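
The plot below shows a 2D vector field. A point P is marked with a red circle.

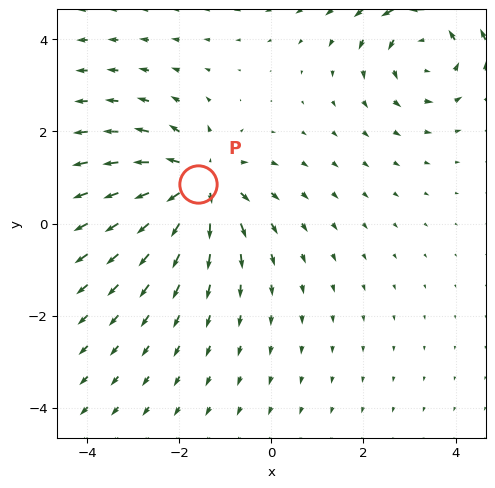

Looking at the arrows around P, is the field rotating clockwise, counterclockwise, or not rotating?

Near P at (-1.6, 0.9) the arrows show no circulation. The curl there is ≈0.

not rotating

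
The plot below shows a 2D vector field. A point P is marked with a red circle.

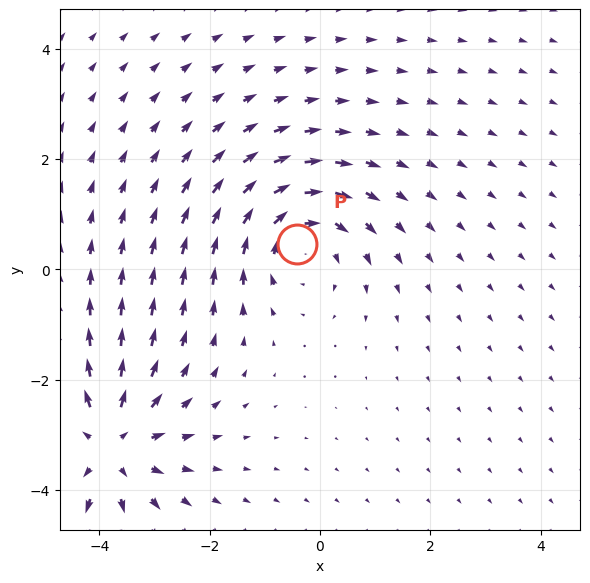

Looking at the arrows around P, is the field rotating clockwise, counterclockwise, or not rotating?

clockwise

Near P at (-0.4, 0.5) the arrows circulate clockwise. The curl (z-component) there is about -4; negative curl means clockwise rotation.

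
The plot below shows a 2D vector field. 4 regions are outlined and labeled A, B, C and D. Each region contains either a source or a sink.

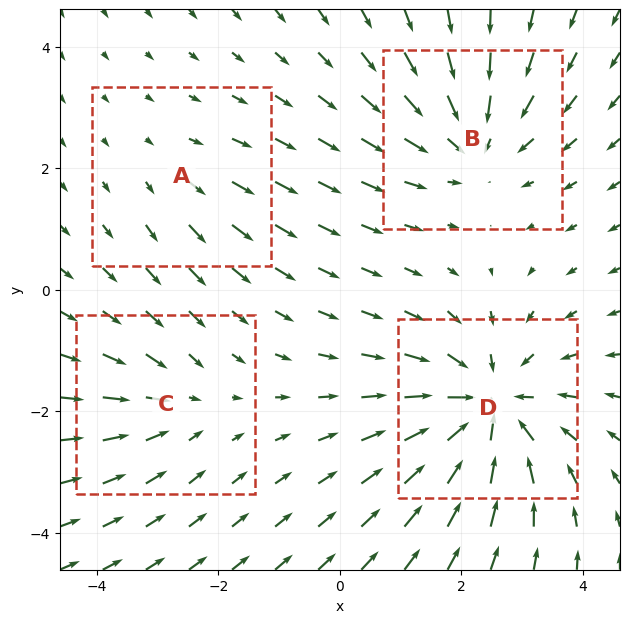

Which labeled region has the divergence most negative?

Divergence at each region's feature centre — A: about +2, B: about -4, C: about -3, D: about -6. Region D is most negative.

D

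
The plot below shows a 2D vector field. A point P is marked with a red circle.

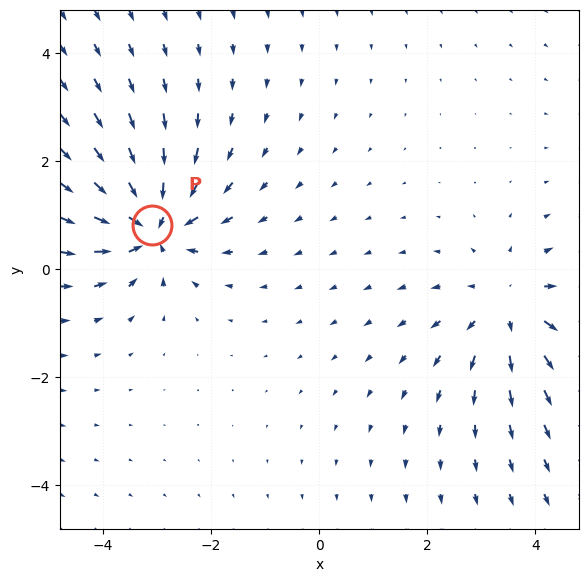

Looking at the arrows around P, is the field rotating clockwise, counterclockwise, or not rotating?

not rotating

Near P at (-3.1, 0.8) the arrows show no circulation. The curl there is ≈0.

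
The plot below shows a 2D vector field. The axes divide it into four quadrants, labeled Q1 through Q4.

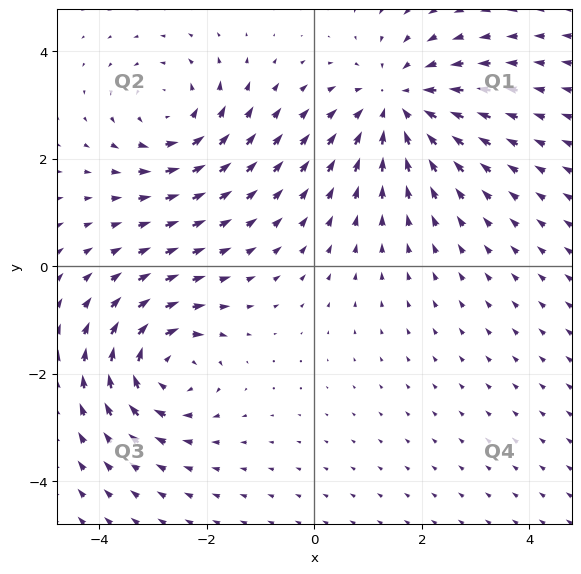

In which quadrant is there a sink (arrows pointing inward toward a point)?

The sink sits at approximately (1.5, 3.0), which lies in quadrant Q1. The divergence there is about -3, negative as expected for a sink.

Q1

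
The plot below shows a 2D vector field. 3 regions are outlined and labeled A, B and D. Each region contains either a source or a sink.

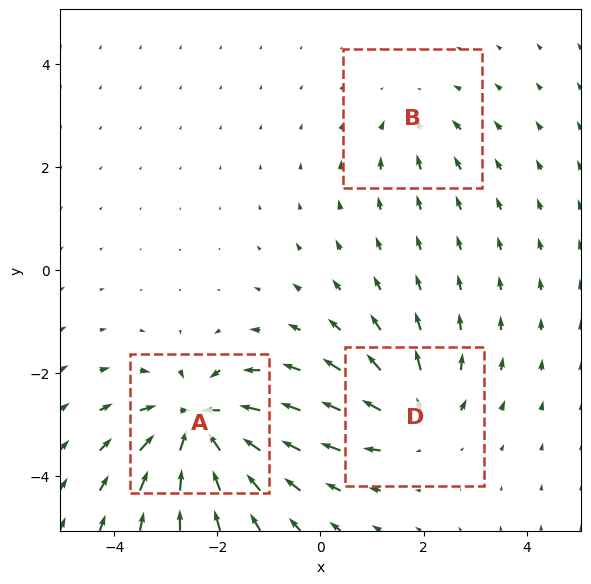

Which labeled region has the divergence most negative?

Divergence at each region's feature centre — A: about -7, B: about -2, D: about +4. Region A is most negative.

A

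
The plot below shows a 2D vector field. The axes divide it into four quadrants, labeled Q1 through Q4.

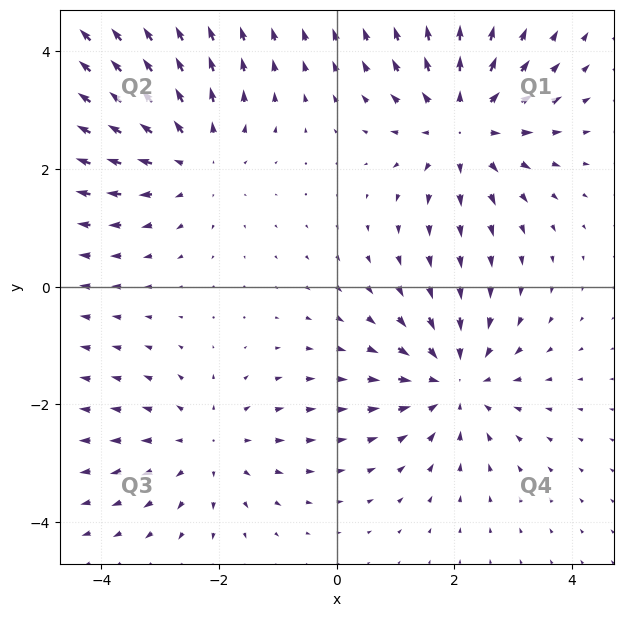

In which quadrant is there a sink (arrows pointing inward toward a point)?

The sink sits at approximately (2.0, -1.6), which lies in quadrant Q4. The divergence there is about -4, negative as expected for a sink.

Q4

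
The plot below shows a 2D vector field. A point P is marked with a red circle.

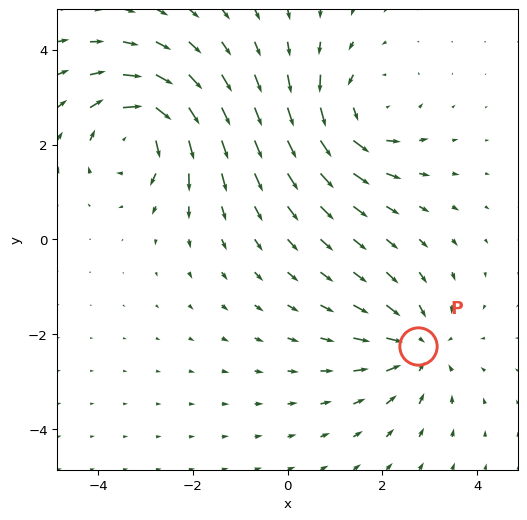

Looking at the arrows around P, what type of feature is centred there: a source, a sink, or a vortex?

At P (2.8, -2.3) the arrows converge inward. Divergence about -3, curl ≈0 — negative divergence with near-zero curl is a sink.

sink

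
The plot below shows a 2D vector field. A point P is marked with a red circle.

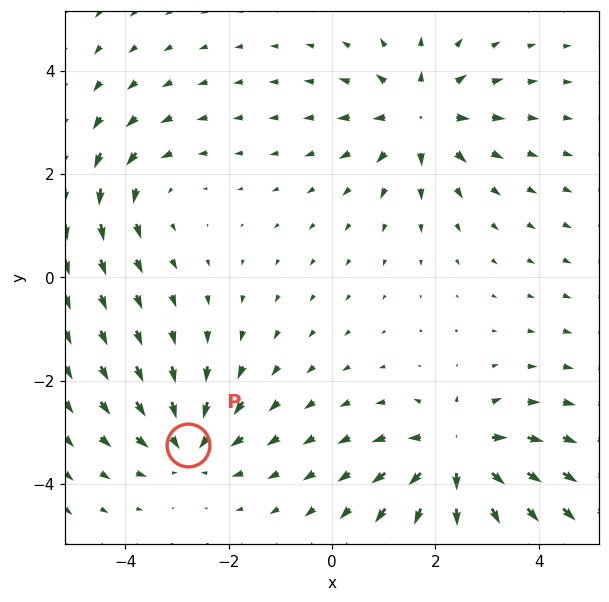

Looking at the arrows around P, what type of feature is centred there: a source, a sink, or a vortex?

At P (-2.8, -3.2) the arrows converge inward. Divergence about -4, curl ≈0 — negative divergence with near-zero curl is a sink.

sink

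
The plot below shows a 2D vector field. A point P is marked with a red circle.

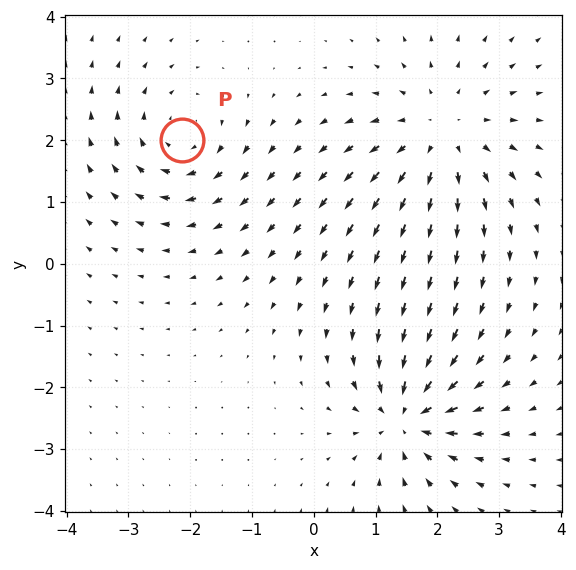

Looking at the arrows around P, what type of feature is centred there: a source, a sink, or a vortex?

At P (-2.1, 2.0) the arrows circulate clockwise. Divergence ≈0, curl about -3 — near-zero divergence with nonzero curl is a vortex.

vortex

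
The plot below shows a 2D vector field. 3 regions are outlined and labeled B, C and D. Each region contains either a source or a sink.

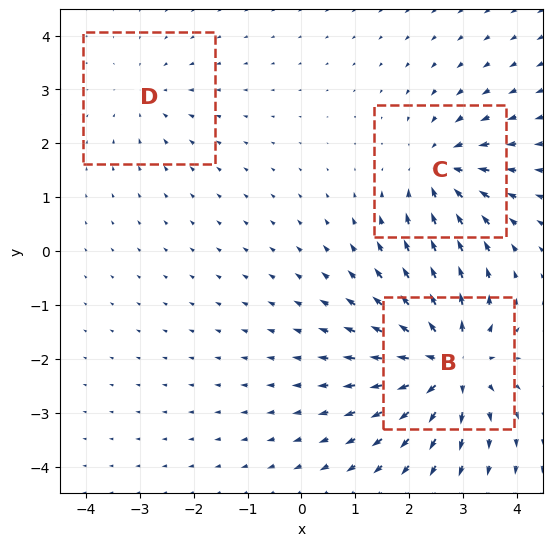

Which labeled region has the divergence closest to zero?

D

Divergence at each region's feature centre — B: about +6, C: about -4, D: about -2. Region D is closest to zero.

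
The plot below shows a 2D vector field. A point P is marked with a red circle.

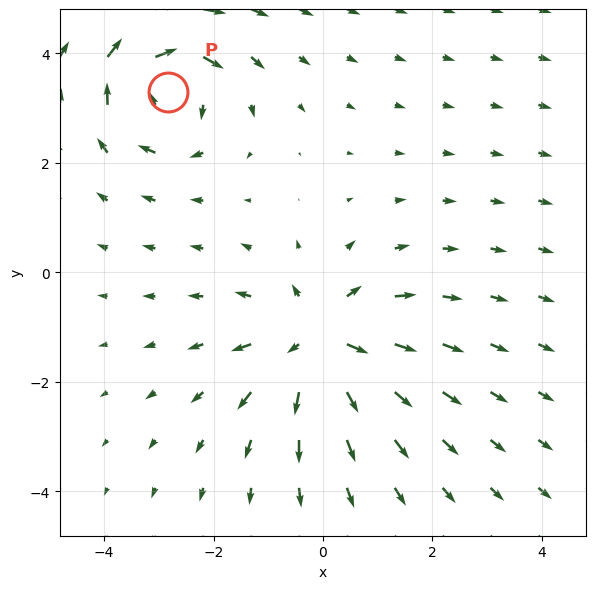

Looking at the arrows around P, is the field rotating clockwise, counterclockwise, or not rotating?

Near P at (-2.8, 3.3) the arrows circulate clockwise. The curl (z-component) there is about -5; negative curl means clockwise rotation.

clockwise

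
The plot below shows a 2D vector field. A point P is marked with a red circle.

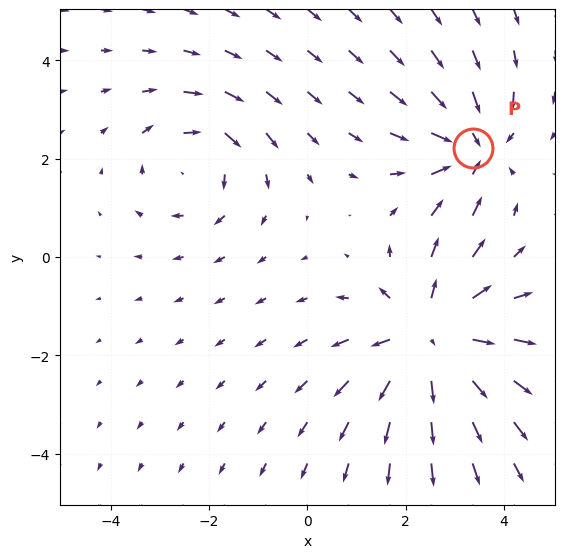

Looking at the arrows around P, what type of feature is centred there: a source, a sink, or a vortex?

sink

At P (3.4, 2.2) the arrows converge inward. Divergence about -3, curl ≈0 — negative divergence with near-zero curl is a sink.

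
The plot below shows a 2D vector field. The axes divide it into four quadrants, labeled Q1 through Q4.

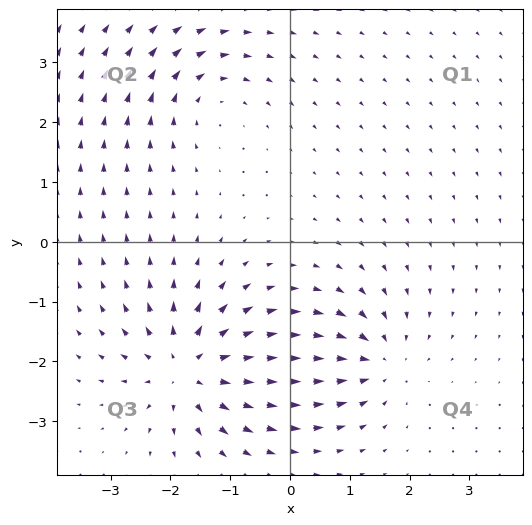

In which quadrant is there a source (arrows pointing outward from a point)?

The source sits at approximately (-1.7, -2.1), which lies in quadrant Q3. The divergence there is about +6, positive as expected for a source.

Q3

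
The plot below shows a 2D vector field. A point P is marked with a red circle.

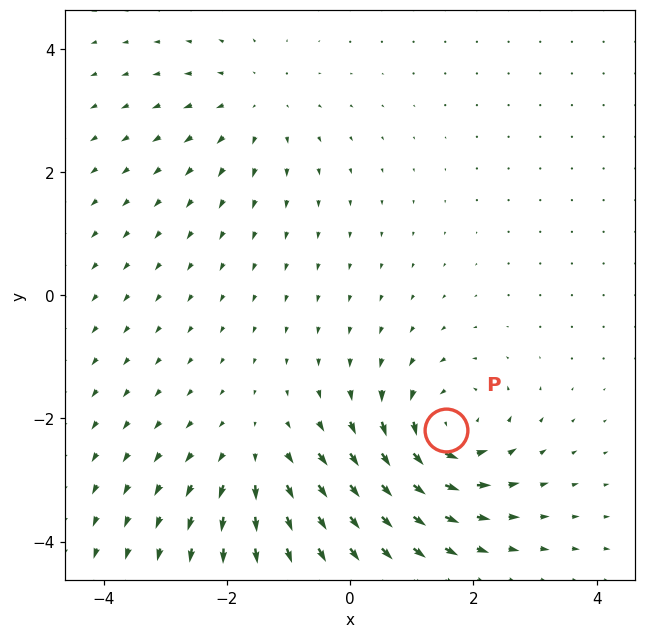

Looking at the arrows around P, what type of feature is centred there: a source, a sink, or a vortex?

At P (1.6, -2.2) the arrows circulate counterclockwise. Divergence ≈0, curl about +5 — near-zero divergence with nonzero curl is a vortex.

vortex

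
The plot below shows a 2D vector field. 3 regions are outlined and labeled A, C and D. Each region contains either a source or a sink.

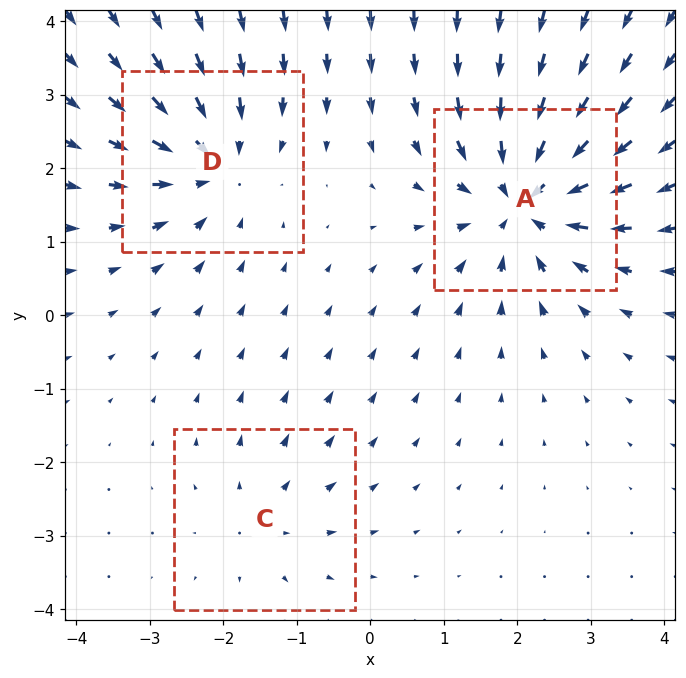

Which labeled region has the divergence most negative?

A

Divergence at each region's feature centre — A: about -5, C: about +2, D: about -4. Region A is most negative.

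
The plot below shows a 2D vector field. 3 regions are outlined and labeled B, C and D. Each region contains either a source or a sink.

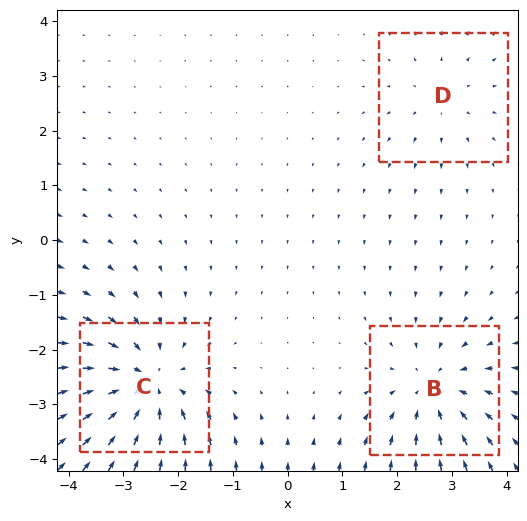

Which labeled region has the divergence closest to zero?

D

Divergence at each region's feature centre — B: about -3, C: about -5, D: about +2. Region D is closest to zero.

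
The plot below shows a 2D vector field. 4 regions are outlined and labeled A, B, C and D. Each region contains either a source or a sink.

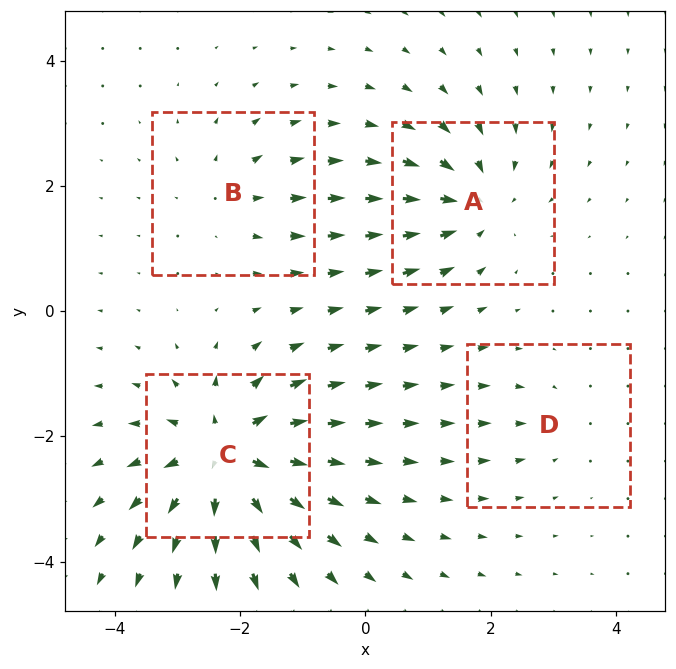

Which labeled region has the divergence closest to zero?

D

Divergence at each region's feature centre — A: about -5, B: about +3, C: about +8, D: about -2. Region D is closest to zero.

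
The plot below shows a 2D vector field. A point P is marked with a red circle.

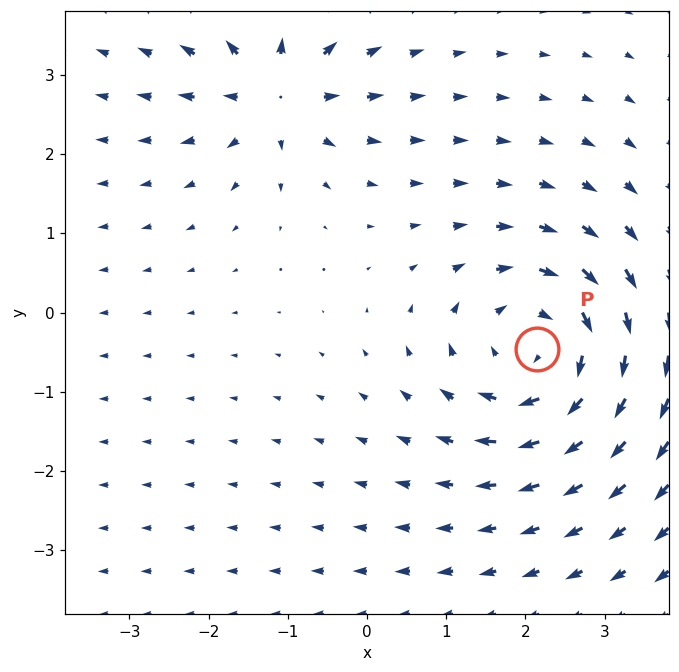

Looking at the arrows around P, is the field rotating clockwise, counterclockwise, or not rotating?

Near P at (2.1, -0.5) the arrows circulate clockwise. The curl (z-component) there is about -4; negative curl means clockwise rotation.

clockwise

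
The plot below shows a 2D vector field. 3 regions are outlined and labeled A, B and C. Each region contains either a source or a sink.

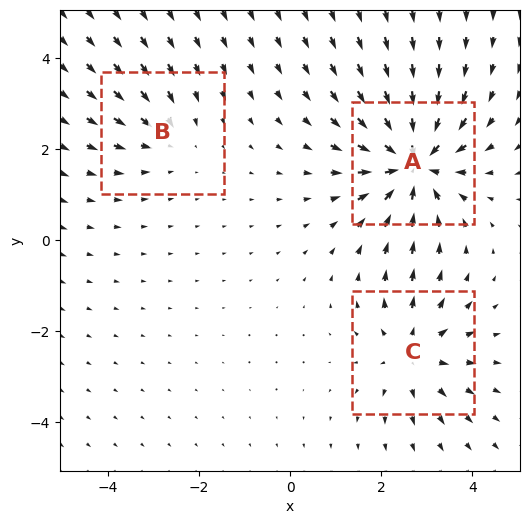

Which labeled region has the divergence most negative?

A

Divergence at each region's feature centre — A: about -5, B: about -2, C: about +3. Region A is most negative.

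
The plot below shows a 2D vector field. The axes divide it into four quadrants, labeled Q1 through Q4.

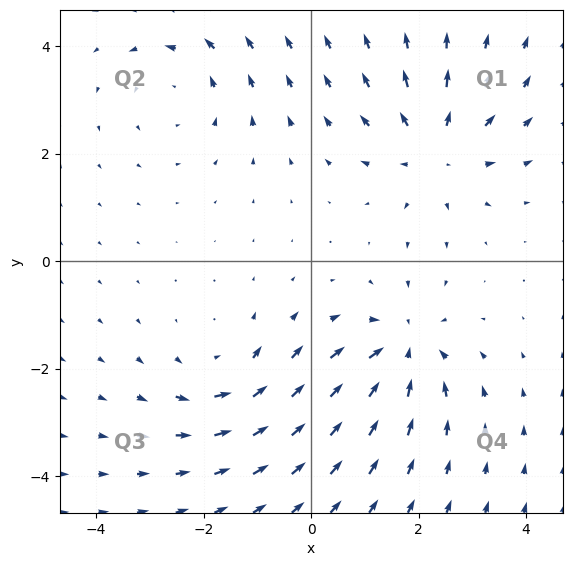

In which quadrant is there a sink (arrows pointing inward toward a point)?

Q4

The sink sits at approximately (1.7, -1.6), which lies in quadrant Q4. The divergence there is about -5, negative as expected for a sink.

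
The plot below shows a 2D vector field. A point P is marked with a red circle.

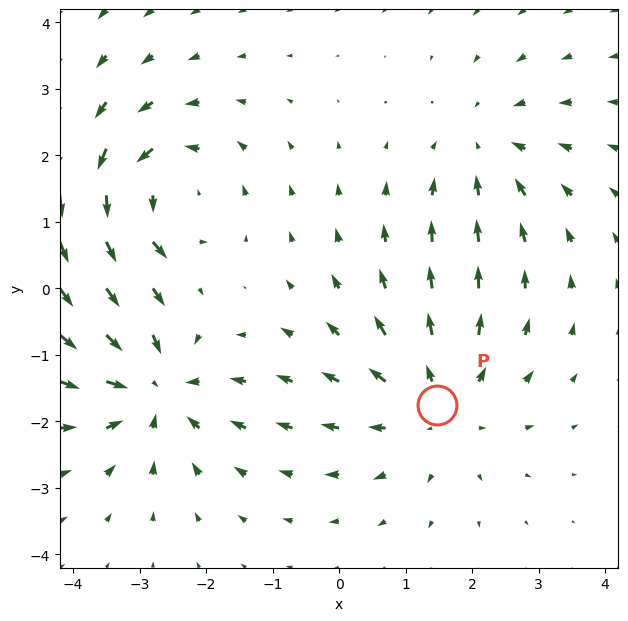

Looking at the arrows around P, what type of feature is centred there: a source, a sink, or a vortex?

At P (1.5, -1.8) the arrows spread outward. Divergence about +4, curl ≈0 — positive divergence with near-zero curl is a source.

source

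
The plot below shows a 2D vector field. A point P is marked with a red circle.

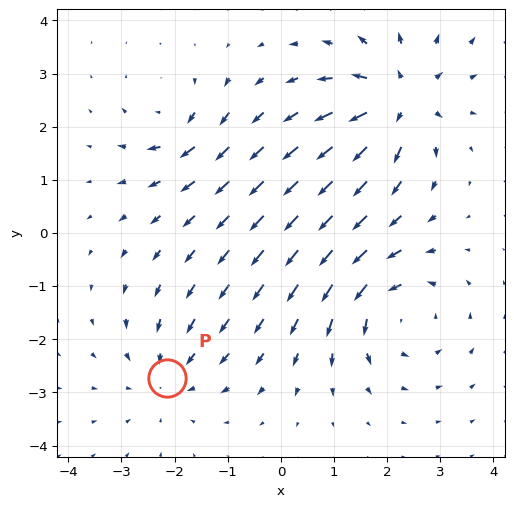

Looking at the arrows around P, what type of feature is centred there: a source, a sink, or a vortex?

sink

At P (-2.1, -2.7) the arrows converge inward. Divergence about -3, curl ≈0 — negative divergence with near-zero curl is a sink.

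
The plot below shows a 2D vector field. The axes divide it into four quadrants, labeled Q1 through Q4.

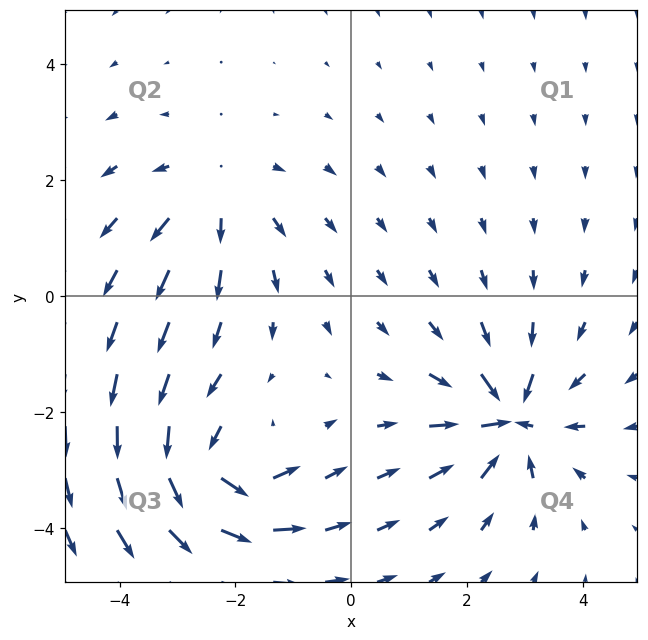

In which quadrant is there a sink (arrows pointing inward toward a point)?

The sink sits at approximately (2.7, -2.1), which lies in quadrant Q4. The divergence there is about -6, negative as expected for a sink.

Q4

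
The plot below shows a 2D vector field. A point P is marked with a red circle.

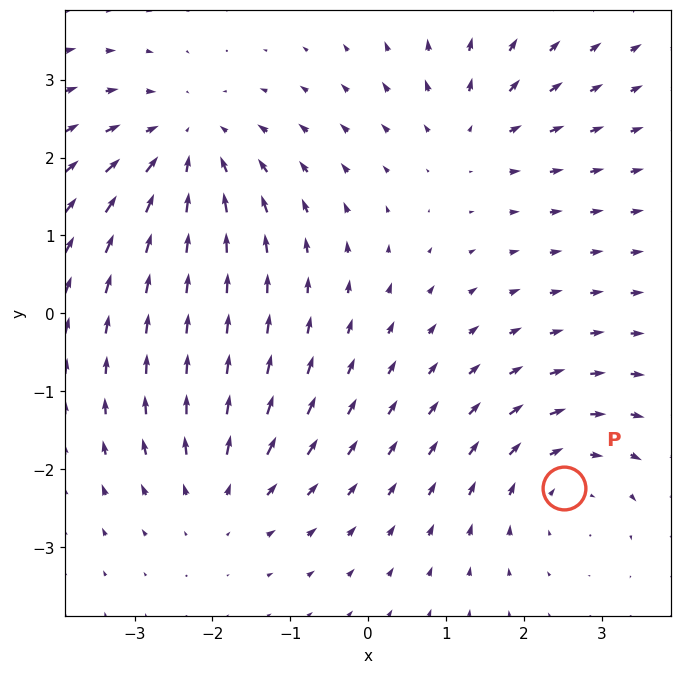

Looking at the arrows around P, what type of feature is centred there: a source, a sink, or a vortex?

vortex

At P (2.5, -2.2) the arrows circulate clockwise. Divergence ≈0, curl about -3 — near-zero divergence with nonzero curl is a vortex.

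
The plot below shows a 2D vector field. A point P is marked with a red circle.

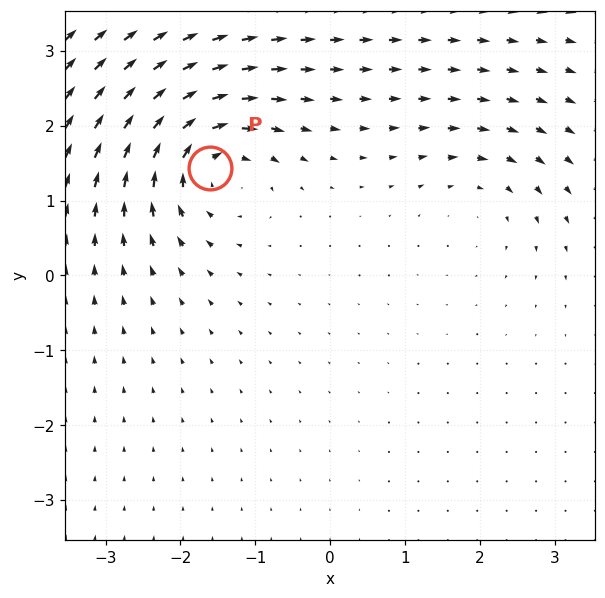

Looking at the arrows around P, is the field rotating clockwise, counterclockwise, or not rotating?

clockwise

Near P at (-1.6, 1.4) the arrows circulate clockwise. The curl (z-component) there is about -6; negative curl means clockwise rotation.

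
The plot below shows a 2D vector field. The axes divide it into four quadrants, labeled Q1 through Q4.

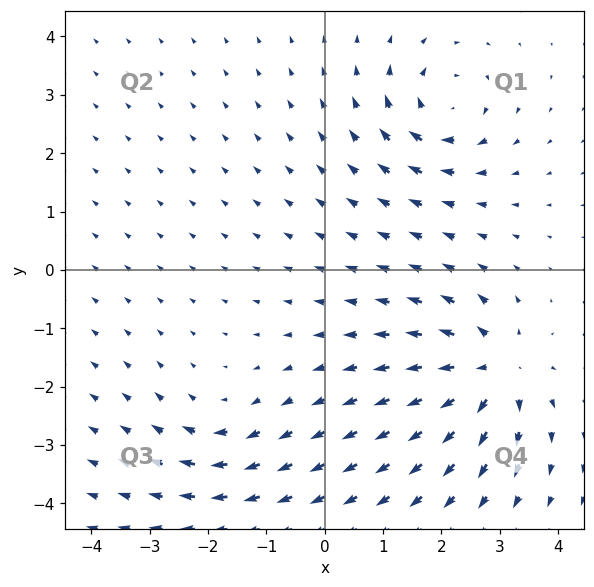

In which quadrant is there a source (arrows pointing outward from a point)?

The source sits at approximately (2.9, -1.7), which lies in quadrant Q4. The divergence there is about +6, positive as expected for a source.

Q4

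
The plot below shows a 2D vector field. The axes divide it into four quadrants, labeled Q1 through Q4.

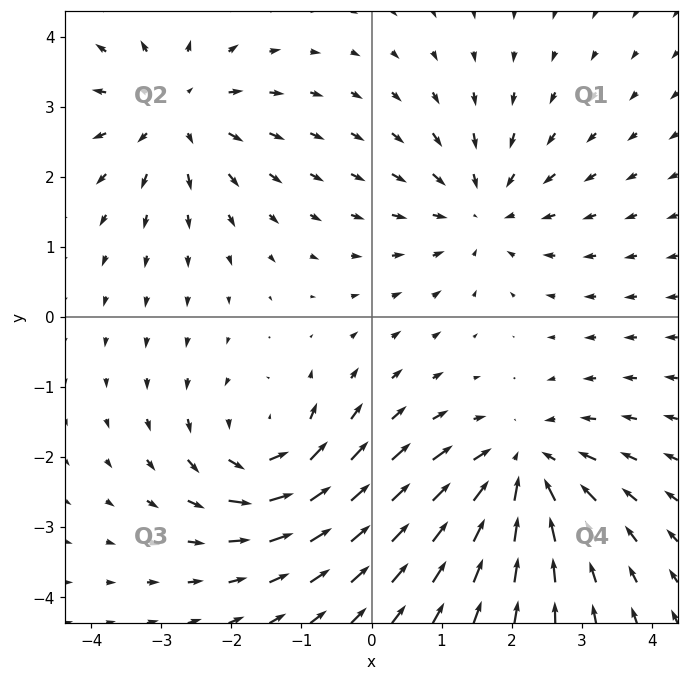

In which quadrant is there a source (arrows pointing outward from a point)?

Q2

The source sits at approximately (-2.8, 2.9), which lies in quadrant Q2. The divergence there is about +4, positive as expected for a source.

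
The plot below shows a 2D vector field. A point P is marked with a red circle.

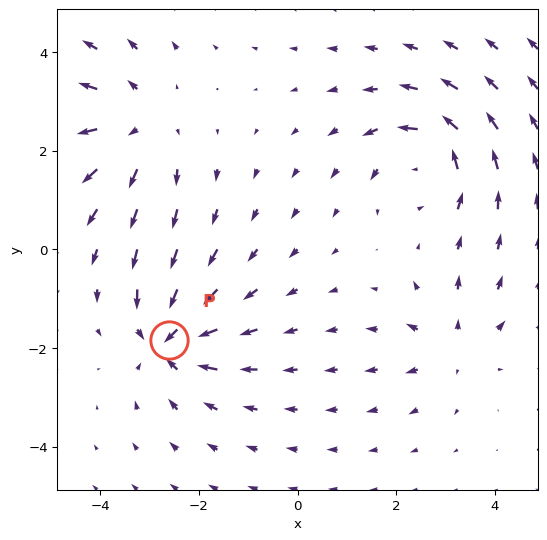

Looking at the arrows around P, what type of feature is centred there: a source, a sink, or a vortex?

At P (-2.6, -1.8) the arrows converge inward. Divergence about -6, curl ≈0 — negative divergence with near-zero curl is a sink.

sink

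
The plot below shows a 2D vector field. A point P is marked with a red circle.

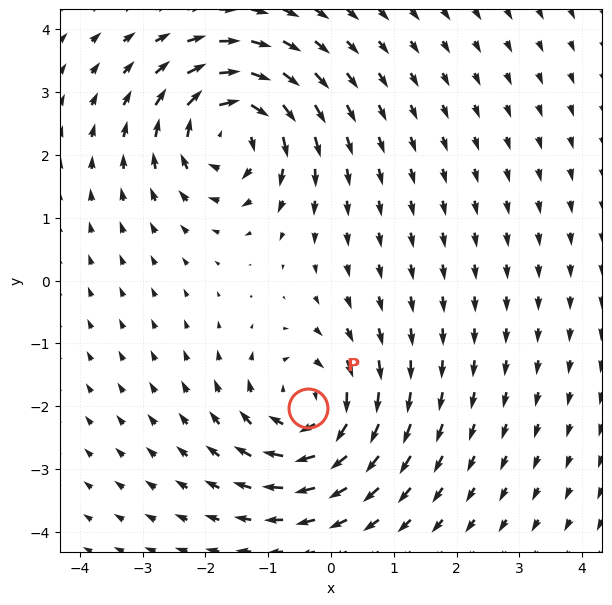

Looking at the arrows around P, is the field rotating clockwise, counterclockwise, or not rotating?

Near P at (-0.4, -2.0) the arrows circulate clockwise. The curl (z-component) there is about -6; negative curl means clockwise rotation.

clockwise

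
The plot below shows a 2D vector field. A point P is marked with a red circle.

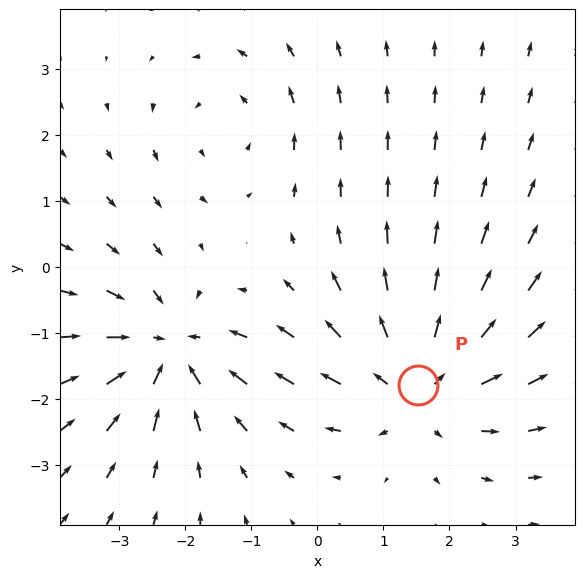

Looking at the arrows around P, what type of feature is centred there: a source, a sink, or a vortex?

At P (1.5, -1.8) the arrows spread outward. Divergence about +5, curl ≈0 — positive divergence with near-zero curl is a source.

source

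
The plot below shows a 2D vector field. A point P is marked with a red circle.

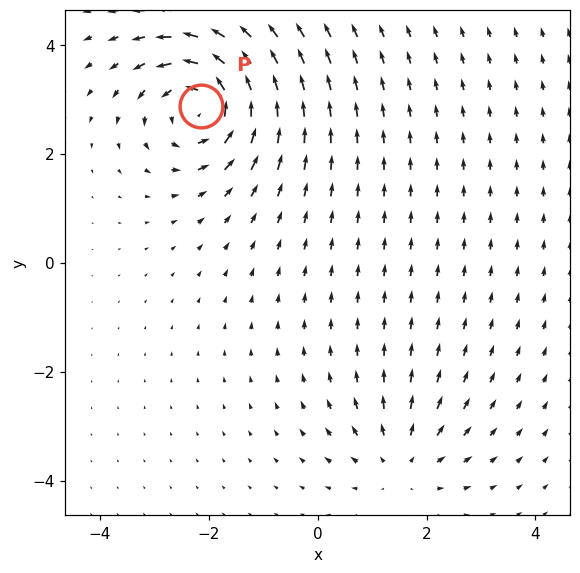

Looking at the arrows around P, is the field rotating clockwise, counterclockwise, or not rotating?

Near P at (-2.1, 2.9) the arrows circulate counterclockwise. The curl (z-component) there is about +6; positive curl means counterclockwise rotation.

counterclockwise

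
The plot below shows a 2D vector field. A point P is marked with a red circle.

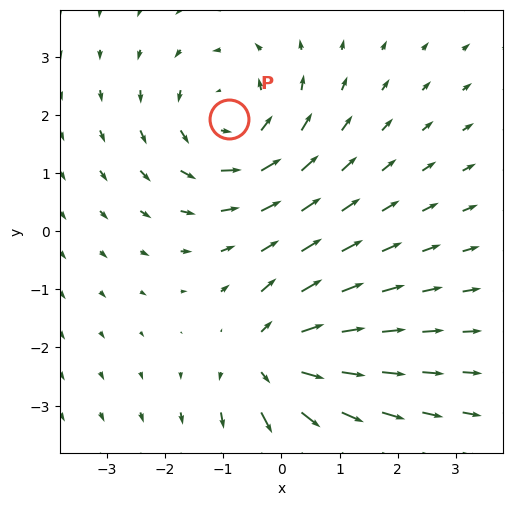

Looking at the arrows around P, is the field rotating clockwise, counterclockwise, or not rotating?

counterclockwise

Near P at (-0.9, 1.9) the arrows circulate counterclockwise. The curl (z-component) there is about +4; positive curl means counterclockwise rotation.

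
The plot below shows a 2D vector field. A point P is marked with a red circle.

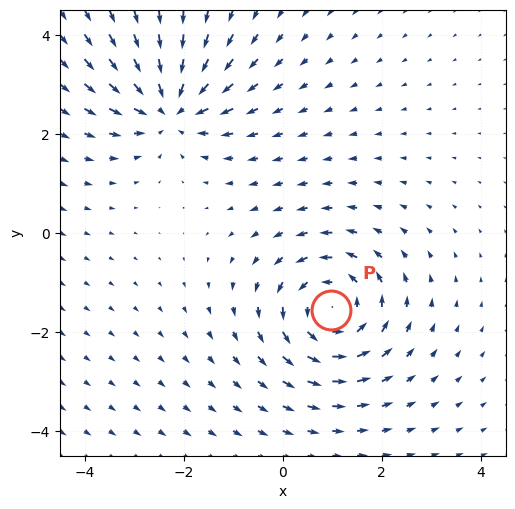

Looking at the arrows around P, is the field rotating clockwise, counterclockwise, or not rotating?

counterclockwise

Near P at (1.0, -1.6) the arrows circulate counterclockwise. The curl (z-component) there is about +4; positive curl means counterclockwise rotation.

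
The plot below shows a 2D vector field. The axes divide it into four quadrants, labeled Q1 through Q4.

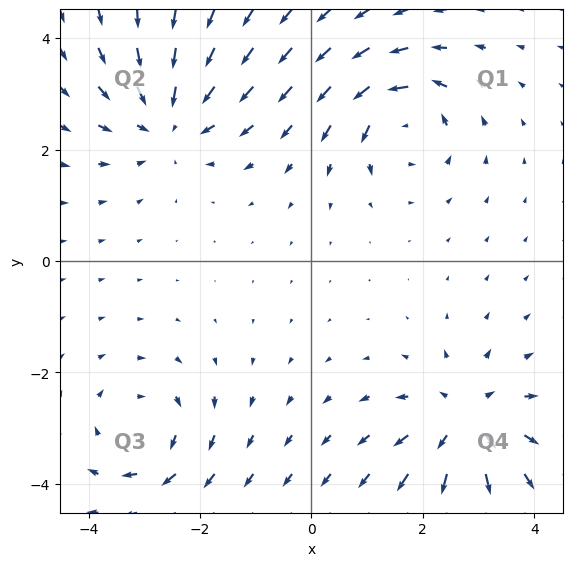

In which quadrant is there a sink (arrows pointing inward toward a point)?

The sink sits at approximately (-2.6, 2.5), which lies in quadrant Q2. The divergence there is about -3, negative as expected for a sink.

Q2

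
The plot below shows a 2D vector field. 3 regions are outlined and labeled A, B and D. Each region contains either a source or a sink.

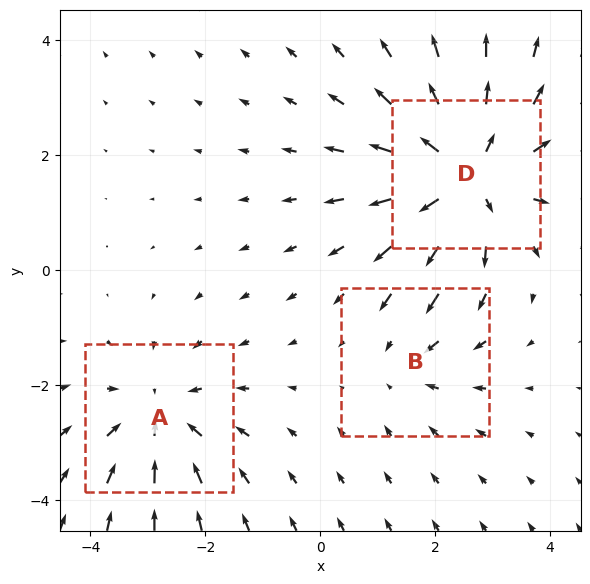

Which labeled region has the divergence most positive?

Divergence at each region's feature centre — A: about -3, B: about -2, D: about +4. Region D is most positive.

D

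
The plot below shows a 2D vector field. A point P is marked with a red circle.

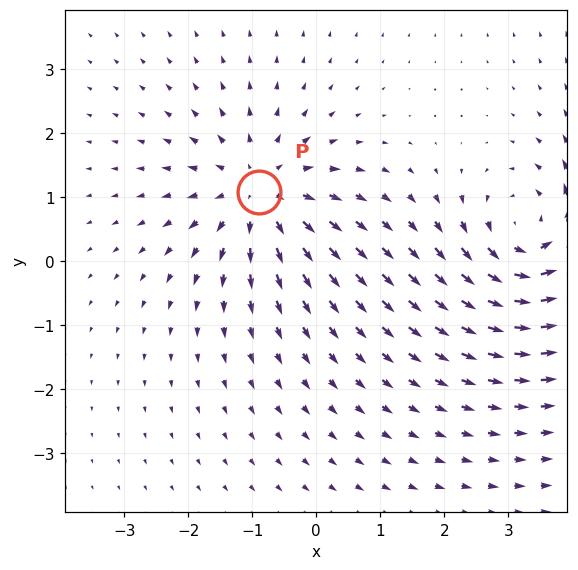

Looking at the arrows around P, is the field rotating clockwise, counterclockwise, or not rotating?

Near P at (-0.9, 1.1) the arrows show no circulation. The curl there is ≈0.

not rotating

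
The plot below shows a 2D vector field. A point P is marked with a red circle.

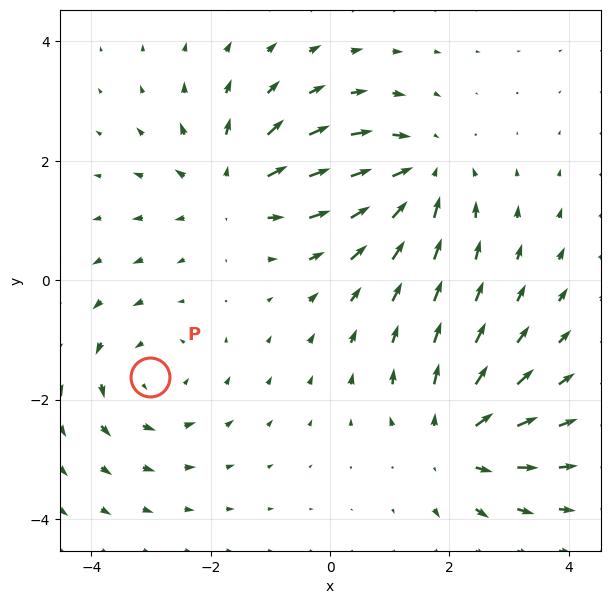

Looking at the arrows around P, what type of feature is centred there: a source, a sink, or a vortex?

At P (-3.0, -1.6) the arrows circulate counterclockwise. Divergence ≈0, curl about +4 — near-zero divergence with nonzero curl is a vortex.

vortex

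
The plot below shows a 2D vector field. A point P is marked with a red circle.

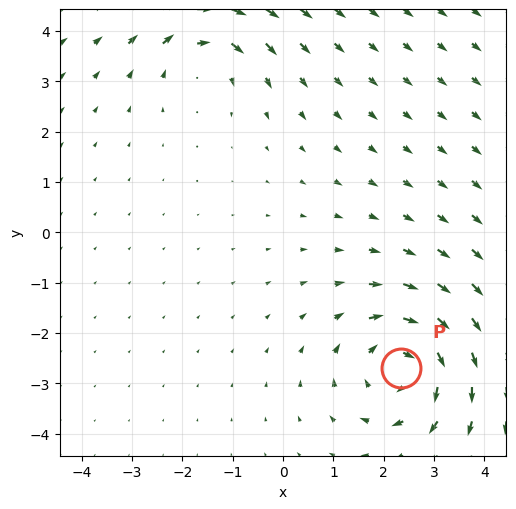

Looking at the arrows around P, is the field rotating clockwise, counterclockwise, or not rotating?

Near P at (2.4, -2.7) the arrows circulate clockwise. The curl (z-component) there is about -4; negative curl means clockwise rotation.

clockwise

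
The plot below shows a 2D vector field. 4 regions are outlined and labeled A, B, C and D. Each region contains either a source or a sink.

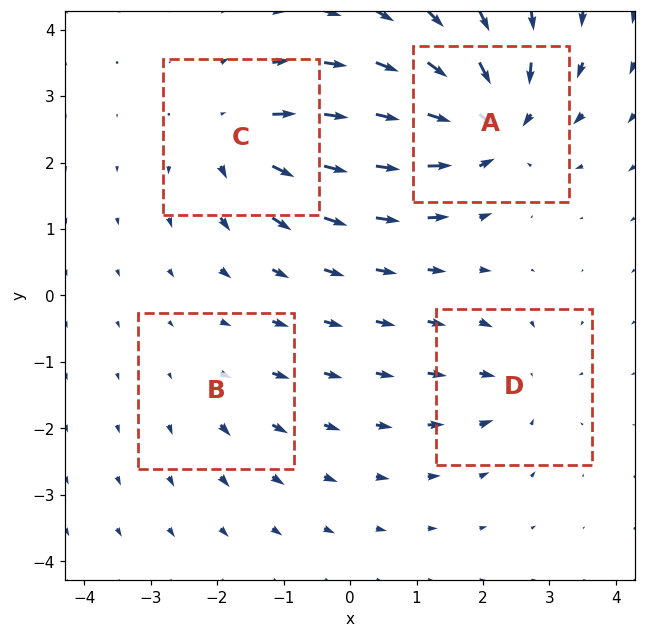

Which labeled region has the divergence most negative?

Divergence at each region's feature centre — A: about -8, B: about +2, C: about +6, D: about -4. Region A is most negative.

A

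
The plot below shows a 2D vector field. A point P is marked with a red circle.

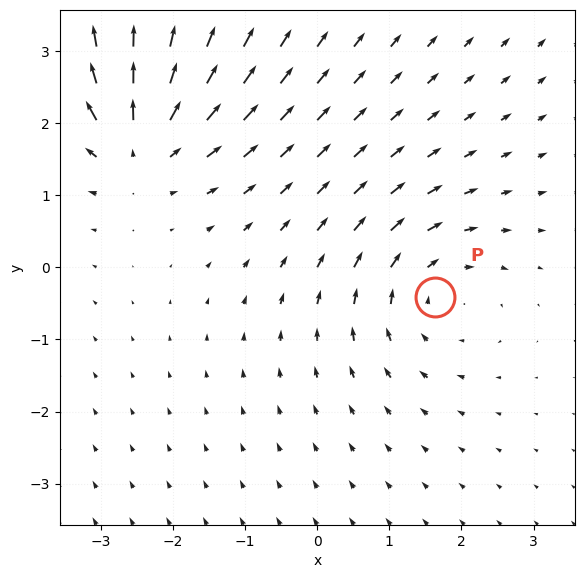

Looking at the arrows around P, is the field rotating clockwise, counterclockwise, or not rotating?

clockwise

Near P at (1.6, -0.4) the arrows circulate clockwise. The curl (z-component) there is about -3; negative curl means clockwise rotation.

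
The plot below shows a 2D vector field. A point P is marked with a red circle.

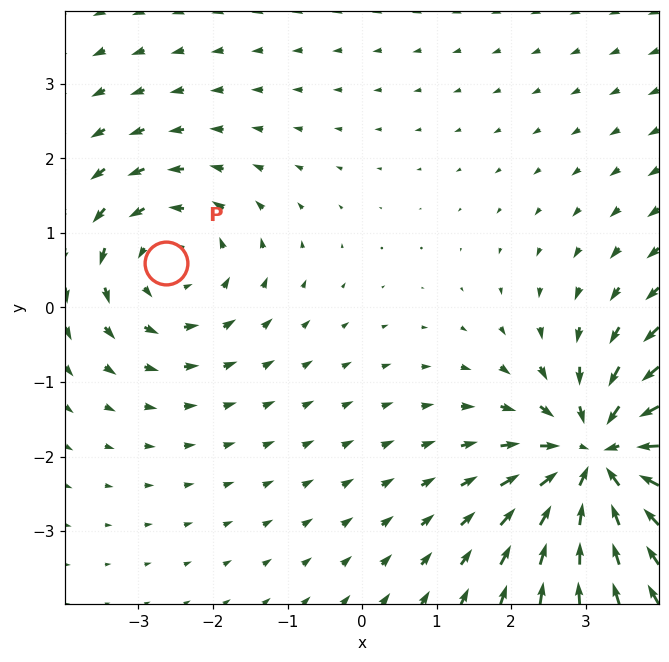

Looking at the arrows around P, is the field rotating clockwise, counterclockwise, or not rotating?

counterclockwise

Near P at (-2.6, 0.6) the arrows circulate counterclockwise. The curl (z-component) there is about +3; positive curl means counterclockwise rotation.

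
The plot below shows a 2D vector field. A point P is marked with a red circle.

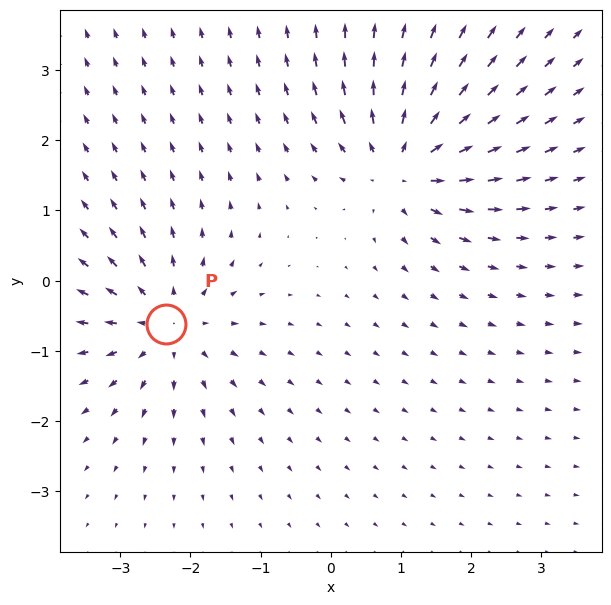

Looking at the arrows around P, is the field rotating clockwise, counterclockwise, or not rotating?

Near P at (-2.3, -0.6) the arrows show no circulation. The curl there is ≈0.

not rotating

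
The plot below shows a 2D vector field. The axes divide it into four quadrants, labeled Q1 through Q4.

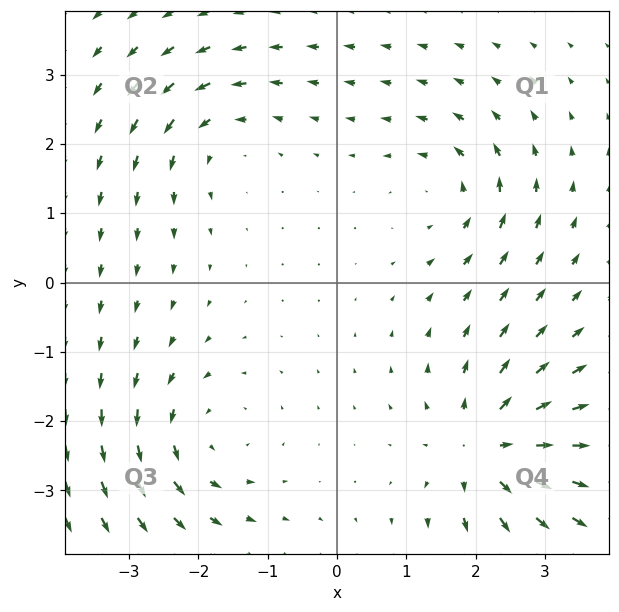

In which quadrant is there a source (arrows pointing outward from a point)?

Q4

The source sits at approximately (2.2, -2.4), which lies in quadrant Q4. The divergence there is about +6, positive as expected for a source.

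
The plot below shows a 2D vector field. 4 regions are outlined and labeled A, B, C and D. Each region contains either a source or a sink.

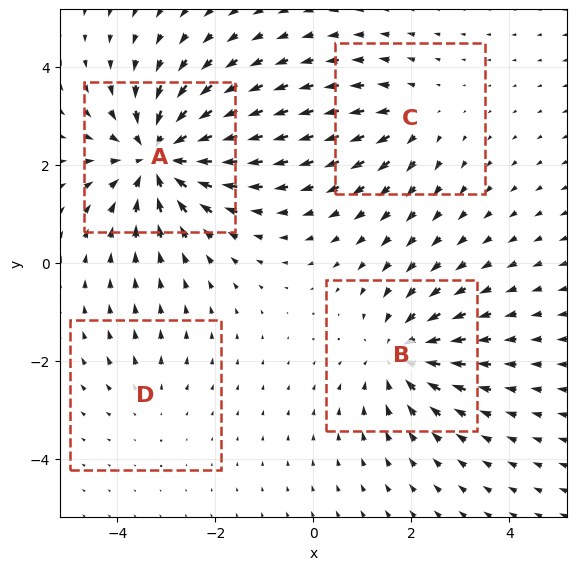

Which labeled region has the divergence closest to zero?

D

Divergence at each region's feature centre — A: about -7, B: about -5, C: about +3, D: about +2. Region D is closest to zero.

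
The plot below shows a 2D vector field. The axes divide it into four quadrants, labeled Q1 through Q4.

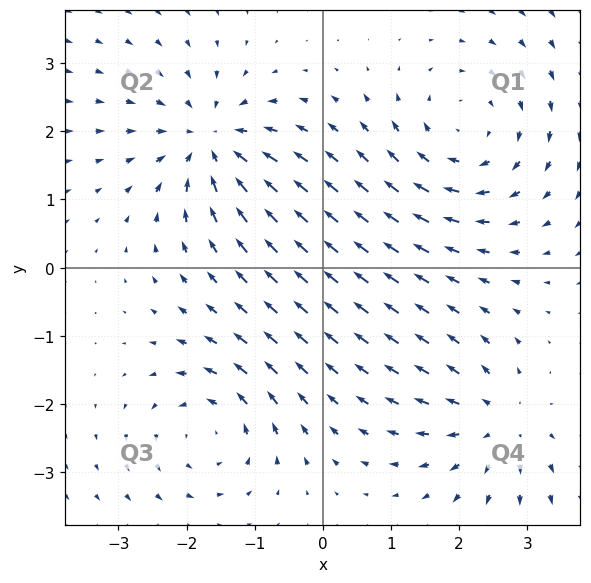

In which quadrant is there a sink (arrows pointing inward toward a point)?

Q2

The sink sits at approximately (-1.6, 1.8), which lies in quadrant Q2. The divergence there is about -6, negative as expected for a sink.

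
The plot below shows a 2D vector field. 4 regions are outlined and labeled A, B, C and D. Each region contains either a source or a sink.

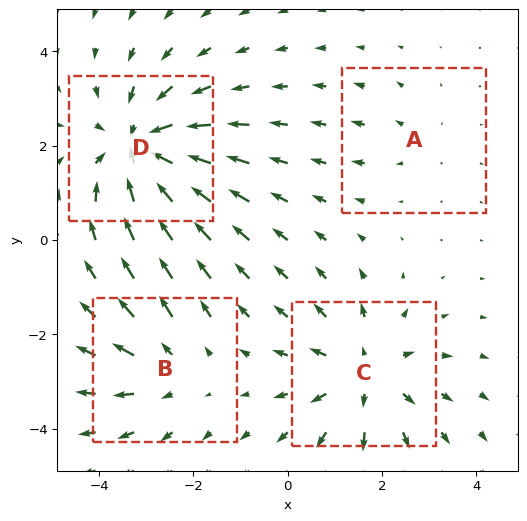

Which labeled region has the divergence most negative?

Divergence at each region's feature centre — A: about +2, B: about +3, C: about +4, D: about -6. Region D is most negative.

D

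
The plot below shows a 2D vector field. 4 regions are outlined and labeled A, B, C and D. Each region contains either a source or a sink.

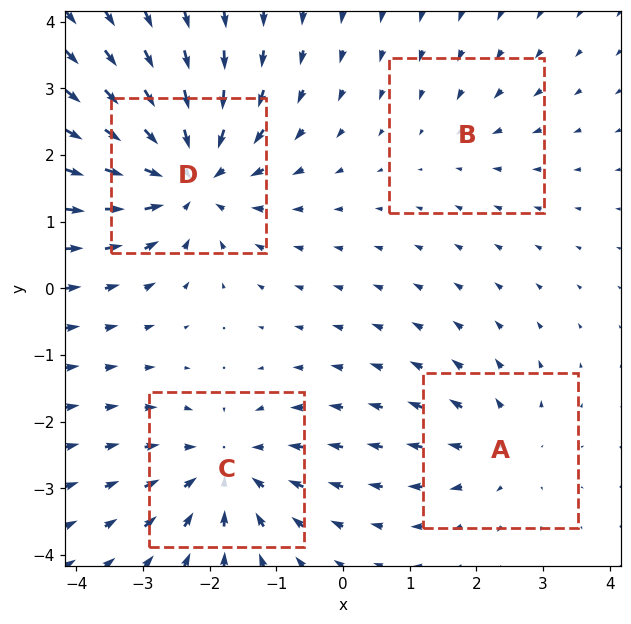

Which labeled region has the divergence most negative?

Divergence at each region's feature centre — A: about +3, B: about -2, C: about -5, D: about -7. Region D is most negative.

D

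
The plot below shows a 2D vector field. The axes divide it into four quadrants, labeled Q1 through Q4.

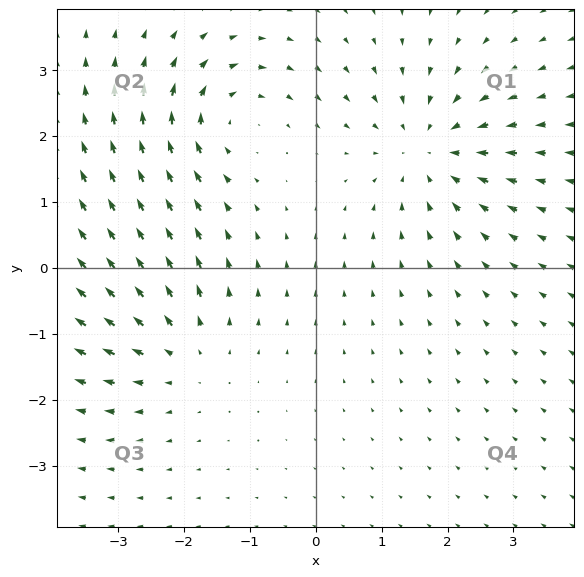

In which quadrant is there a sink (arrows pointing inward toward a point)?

Q1

The sink sits at approximately (1.7, 1.8), which lies in quadrant Q1. The divergence there is about -4, negative as expected for a sink.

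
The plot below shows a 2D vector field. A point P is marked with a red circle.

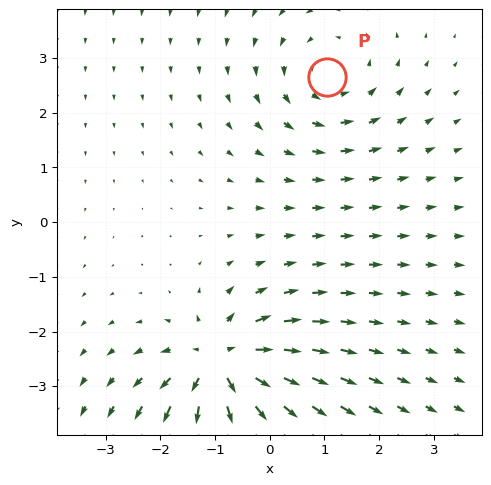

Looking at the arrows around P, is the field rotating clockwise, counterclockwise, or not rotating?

counterclockwise

Near P at (1.1, 2.7) the arrows circulate counterclockwise. The curl (z-component) there is about +3; positive curl means counterclockwise rotation.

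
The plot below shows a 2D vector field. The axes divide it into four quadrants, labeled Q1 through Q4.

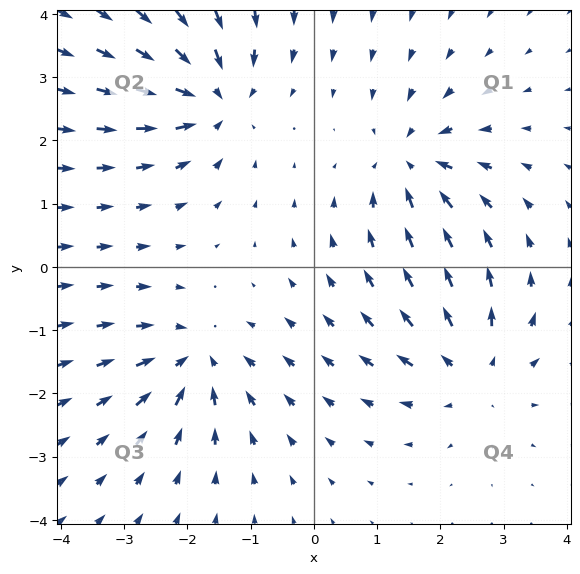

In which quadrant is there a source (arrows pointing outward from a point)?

The source sits at approximately (2.5, -1.6), which lies in quadrant Q4. The divergence there is about +5, positive as expected for a source.

Q4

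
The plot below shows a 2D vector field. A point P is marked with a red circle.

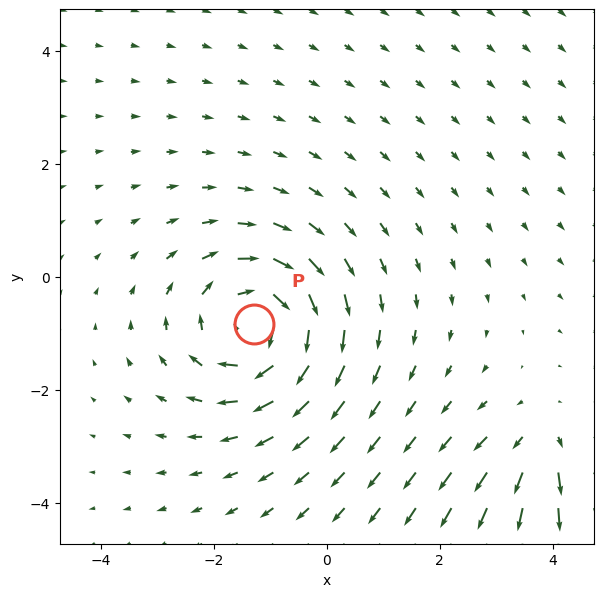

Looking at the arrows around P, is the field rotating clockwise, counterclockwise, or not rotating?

Near P at (-1.3, -0.8) the arrows circulate clockwise. The curl (z-component) there is about -4; negative curl means clockwise rotation.

clockwise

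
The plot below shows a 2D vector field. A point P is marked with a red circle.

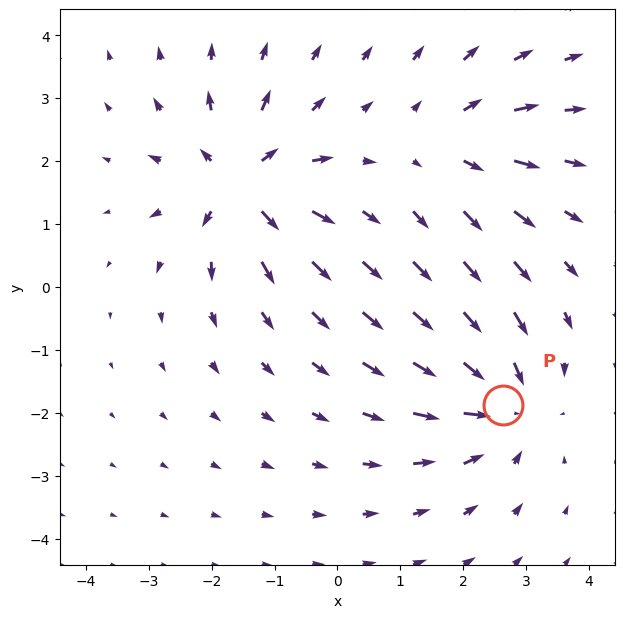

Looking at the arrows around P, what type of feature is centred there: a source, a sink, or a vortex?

At P (2.6, -1.9) the arrows converge inward. Divergence about -5, curl ≈0 — negative divergence with near-zero curl is a sink.

sink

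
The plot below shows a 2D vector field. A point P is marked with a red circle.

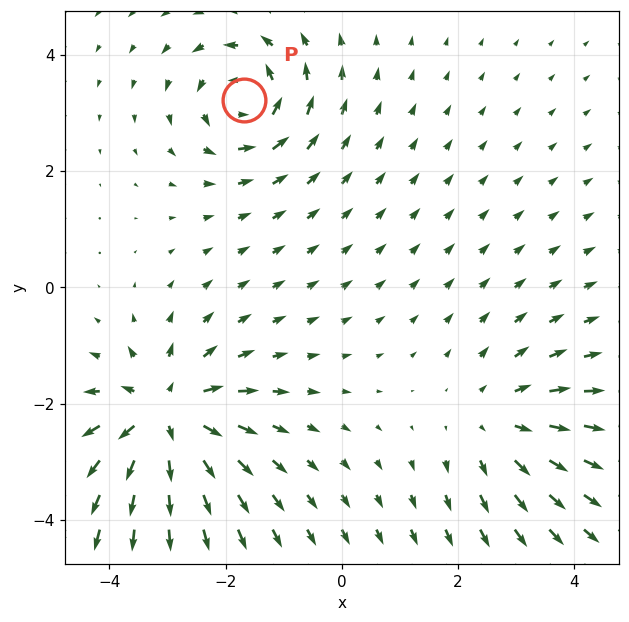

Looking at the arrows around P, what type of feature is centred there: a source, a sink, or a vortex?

vortex

At P (-1.7, 3.2) the arrows circulate counterclockwise. Divergence ≈0, curl about +4 — near-zero divergence with nonzero curl is a vortex.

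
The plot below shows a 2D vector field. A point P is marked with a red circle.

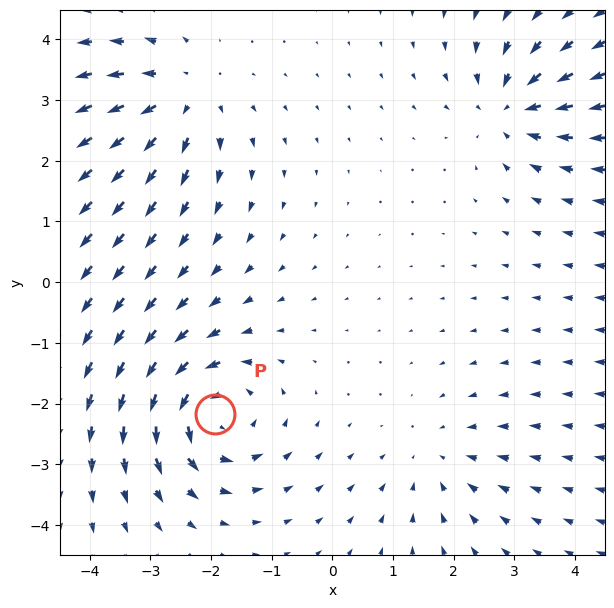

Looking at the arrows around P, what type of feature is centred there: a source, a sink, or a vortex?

vortex

At P (-1.9, -2.2) the arrows circulate counterclockwise. Divergence ≈0, curl about +5 — near-zero divergence with nonzero curl is a vortex.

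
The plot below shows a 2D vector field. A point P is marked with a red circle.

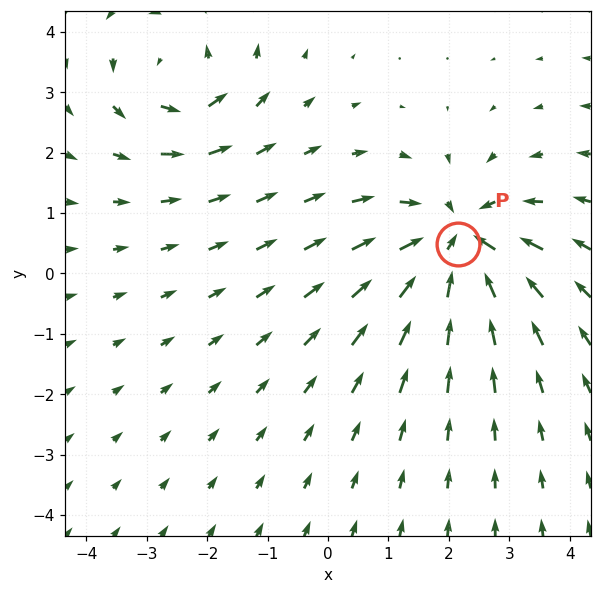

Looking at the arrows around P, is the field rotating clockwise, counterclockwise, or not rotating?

Near P at (2.1, 0.5) the arrows show no circulation. The curl there is ≈0.

not rotating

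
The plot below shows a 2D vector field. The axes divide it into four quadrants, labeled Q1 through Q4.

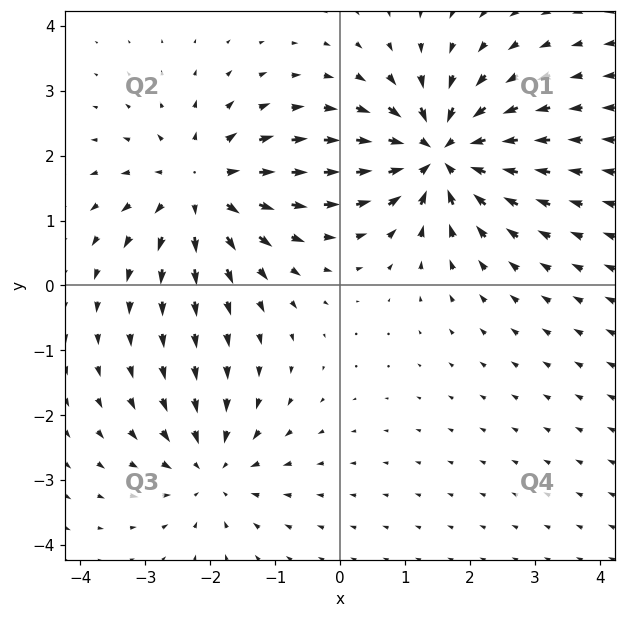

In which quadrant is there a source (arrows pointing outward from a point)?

Q2

The source sits at approximately (-2.1, 1.5), which lies in quadrant Q2. The divergence there is about +4, positive as expected for a source.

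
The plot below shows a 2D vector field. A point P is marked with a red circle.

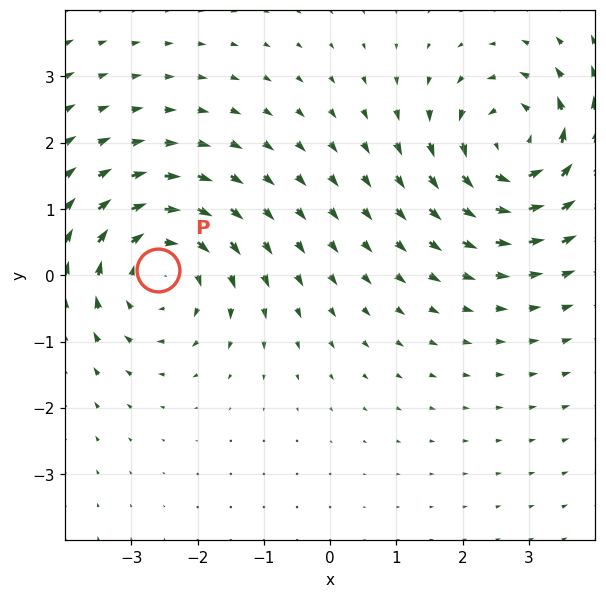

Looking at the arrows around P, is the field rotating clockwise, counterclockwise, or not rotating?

clockwise

Near P at (-2.6, 0.1) the arrows circulate clockwise. The curl (z-component) there is about -3; negative curl means clockwise rotation.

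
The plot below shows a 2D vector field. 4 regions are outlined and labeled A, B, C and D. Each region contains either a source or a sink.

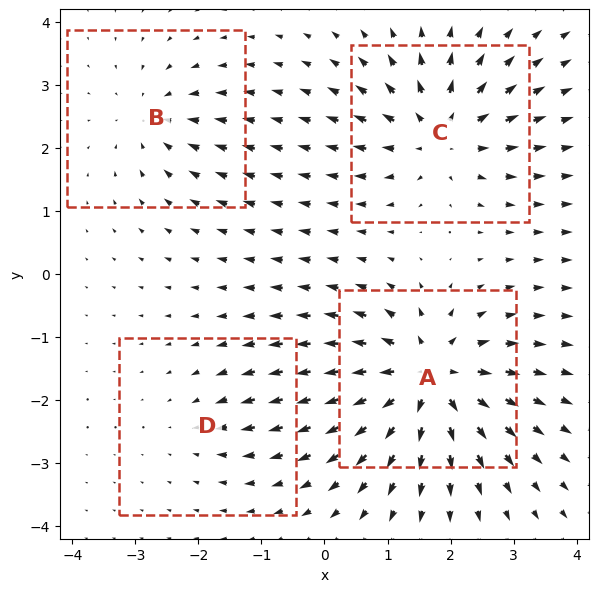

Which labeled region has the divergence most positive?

Divergence at each region's feature centre — A: about +8, B: about -4, C: about +6, D: about -2. Region A is most positive.

A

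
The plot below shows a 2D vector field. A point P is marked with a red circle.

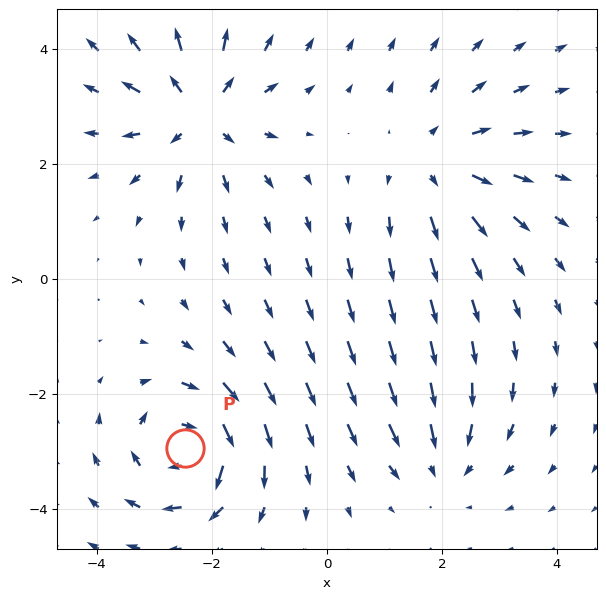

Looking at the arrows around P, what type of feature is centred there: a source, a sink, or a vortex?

vortex

At P (-2.5, -2.9) the arrows circulate clockwise. Divergence ≈0, curl about -6 — near-zero divergence with nonzero curl is a vortex.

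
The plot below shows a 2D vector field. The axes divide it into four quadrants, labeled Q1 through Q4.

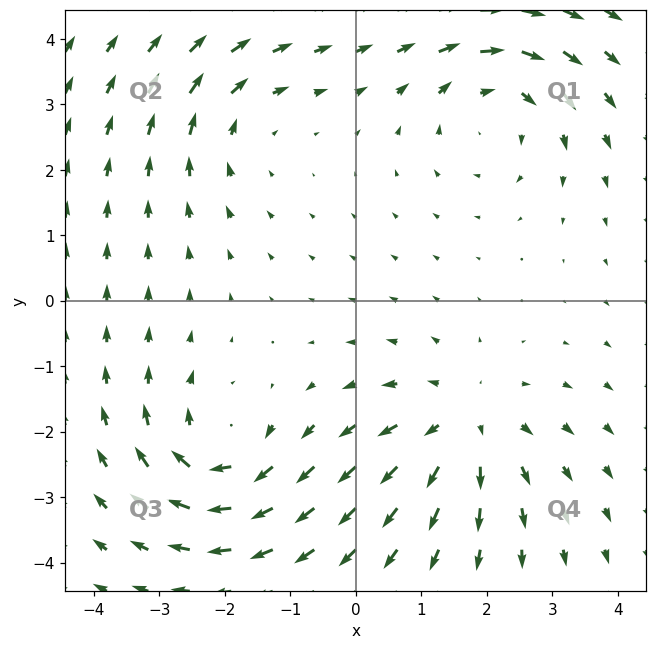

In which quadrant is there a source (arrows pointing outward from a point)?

Q4

The source sits at approximately (1.7, -1.9), which lies in quadrant Q4. The divergence there is about +3, positive as expected for a source.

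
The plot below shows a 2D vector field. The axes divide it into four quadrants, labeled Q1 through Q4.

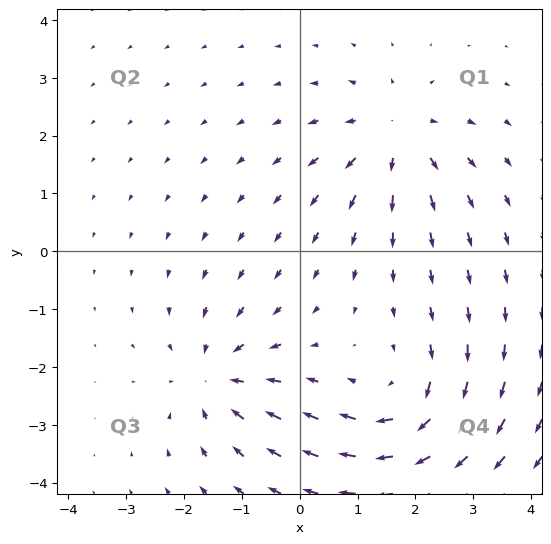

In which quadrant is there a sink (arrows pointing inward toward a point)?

Q3

The sink sits at approximately (-1.4, -2.2), which lies in quadrant Q3. The divergence there is about -4, negative as expected for a sink.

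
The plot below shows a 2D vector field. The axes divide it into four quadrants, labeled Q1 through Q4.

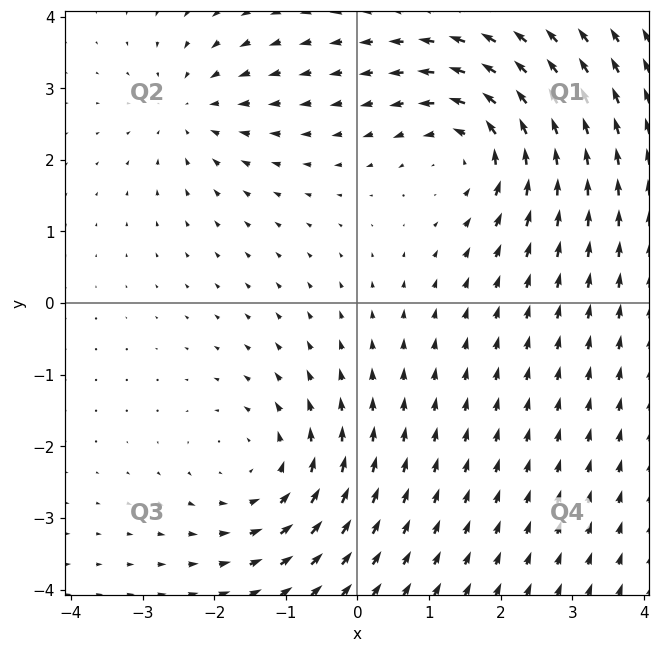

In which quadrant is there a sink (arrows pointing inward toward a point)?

The sink sits at approximately (-2.3, 2.7), which lies in quadrant Q2. The divergence there is about -3, negative as expected for a sink.

Q2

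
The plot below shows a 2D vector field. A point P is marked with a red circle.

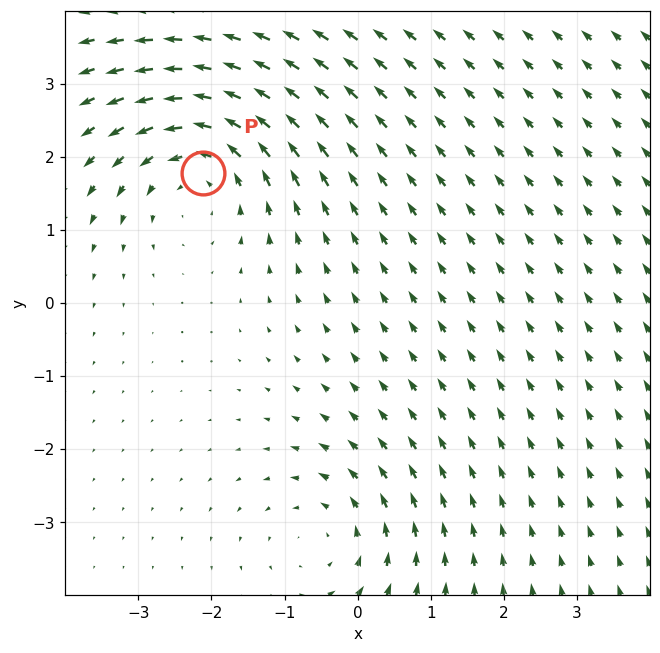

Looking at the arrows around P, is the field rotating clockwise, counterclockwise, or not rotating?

Near P at (-2.1, 1.8) the arrows circulate counterclockwise. The curl (z-component) there is about +4; positive curl means counterclockwise rotation.

counterclockwise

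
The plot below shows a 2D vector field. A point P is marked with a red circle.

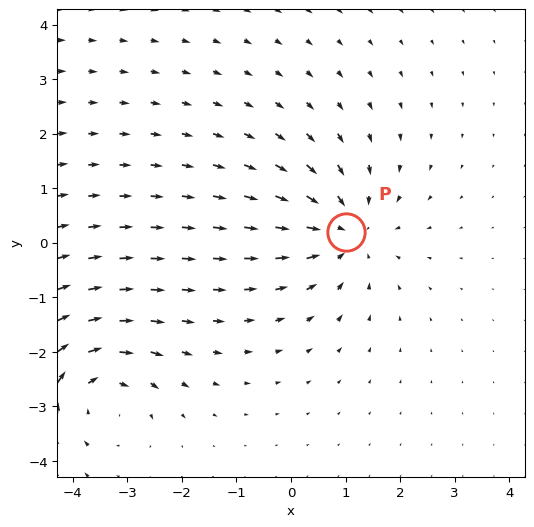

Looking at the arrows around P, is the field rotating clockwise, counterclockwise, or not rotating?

not rotating

Near P at (1.0, 0.2) the arrows show no circulation. The curl there is ≈0.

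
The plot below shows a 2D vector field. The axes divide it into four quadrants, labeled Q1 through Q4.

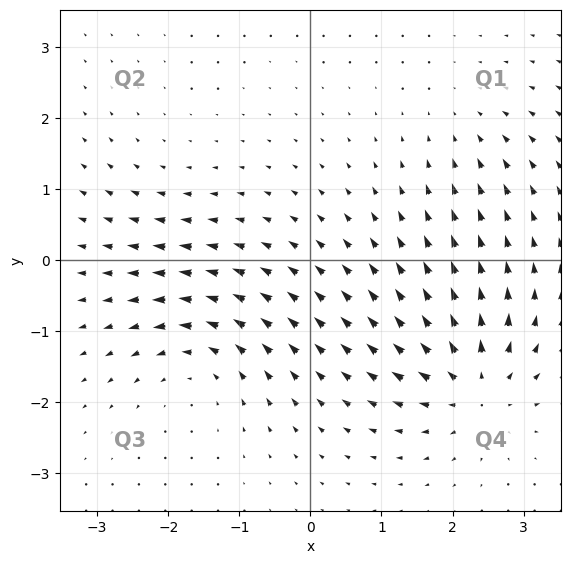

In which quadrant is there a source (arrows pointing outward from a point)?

Q4

The source sits at approximately (2.3, -1.8), which lies in quadrant Q4. The divergence there is about +7, positive as expected for a source.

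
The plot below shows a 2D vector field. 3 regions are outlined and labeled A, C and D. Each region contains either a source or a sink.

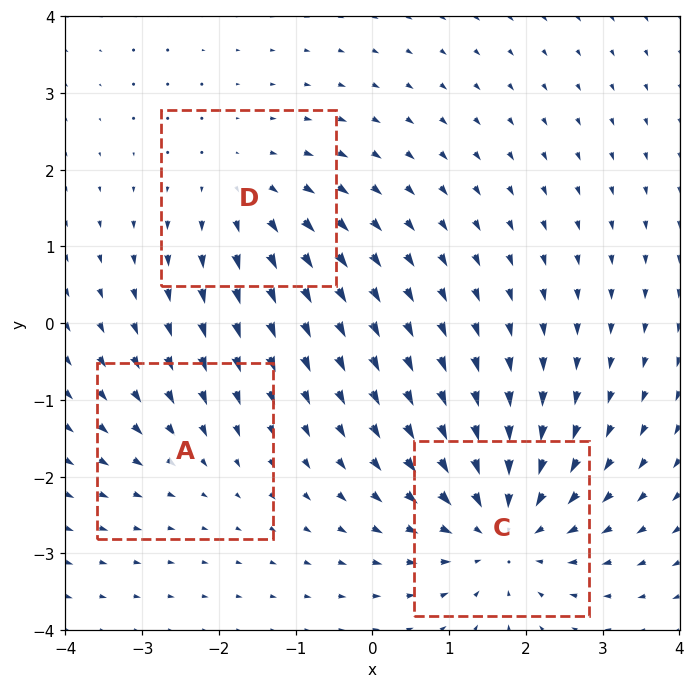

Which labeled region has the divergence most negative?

Divergence at each region's feature centre — A: about -2, C: about -4, D: about +3. Region C is most negative.

C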